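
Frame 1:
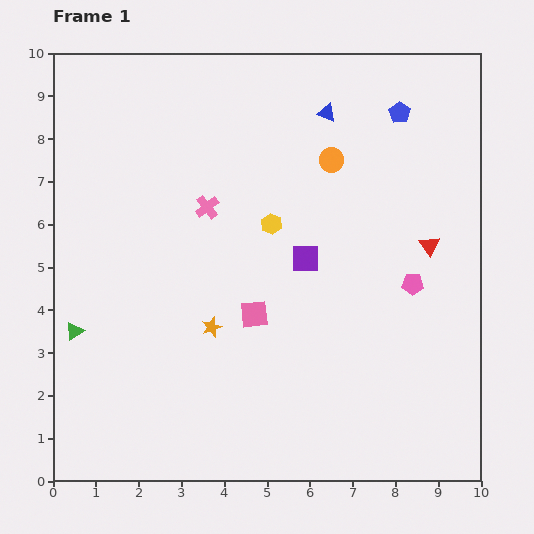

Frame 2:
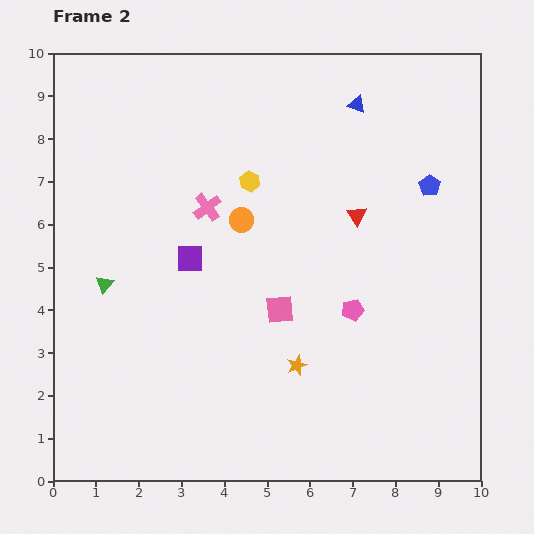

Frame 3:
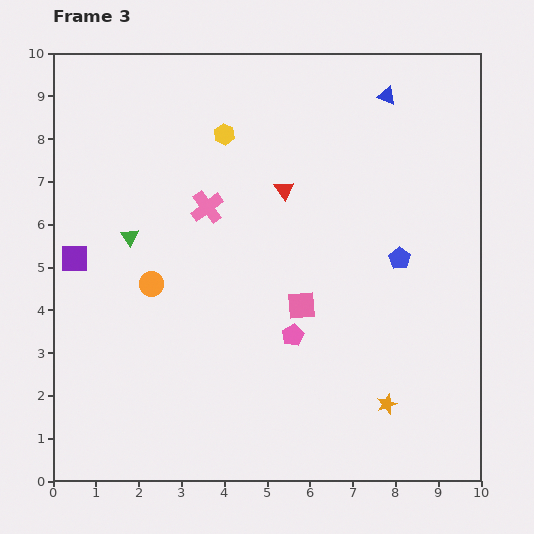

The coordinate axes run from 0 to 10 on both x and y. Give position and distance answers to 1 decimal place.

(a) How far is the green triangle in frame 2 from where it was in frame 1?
1.3

The green triangle moved from (0.5, 3.5) to (1.2, 4.6), a distance of √(0.7² + 1.1²) ≈ 1.3.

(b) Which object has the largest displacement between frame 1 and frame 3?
the purple square

(moved 5.4; next 5.1)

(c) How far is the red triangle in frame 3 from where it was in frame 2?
1.8

The red triangle moved from (7.1, 6.2) to (5.4, 6.8), a distance of √(1.7² + 0.6²) ≈ 1.8.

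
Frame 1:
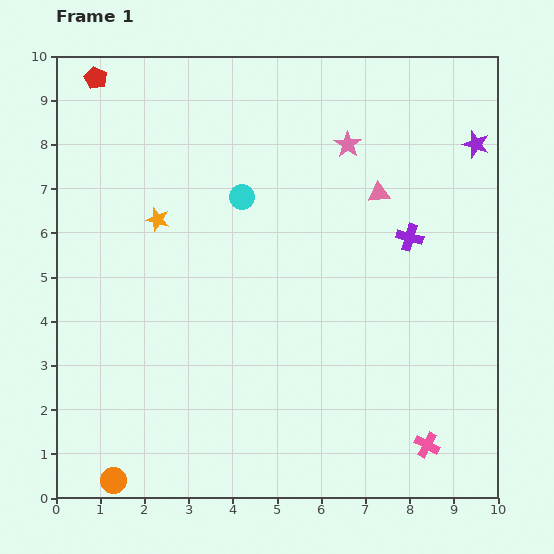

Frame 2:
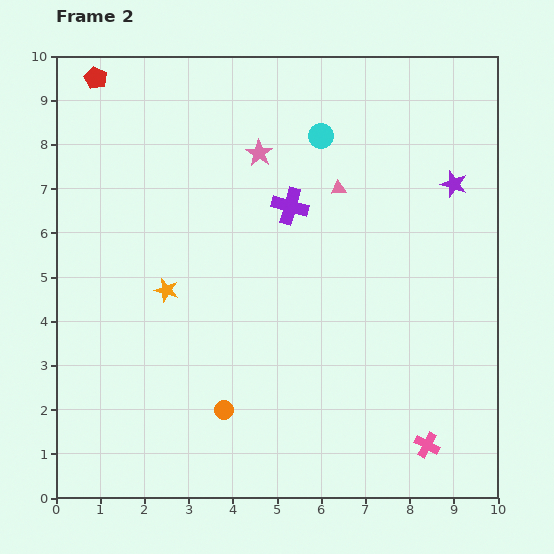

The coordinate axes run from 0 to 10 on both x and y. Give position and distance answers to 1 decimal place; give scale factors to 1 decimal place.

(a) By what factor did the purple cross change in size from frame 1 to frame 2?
1.4×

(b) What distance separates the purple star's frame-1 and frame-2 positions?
1.0

The purple star moved from (9.5, 8.0) to (9.0, 7.1), a distance of √(0.5² + 0.9²) ≈ 1.0.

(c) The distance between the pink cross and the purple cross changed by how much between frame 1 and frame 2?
+1.5

Distance in frame 1: 4.7. Distance in frame 2: 6.2.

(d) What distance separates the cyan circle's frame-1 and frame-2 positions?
2.3

The cyan circle moved from (4.2, 6.8) to (6.0, 8.2), a distance of √(1.8² + 1.4²) ≈ 2.3.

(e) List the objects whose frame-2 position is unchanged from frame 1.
the pink cross, the red pentagon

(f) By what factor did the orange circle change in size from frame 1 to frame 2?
0.7×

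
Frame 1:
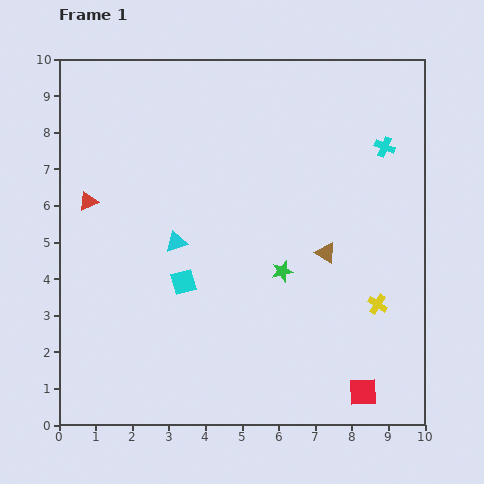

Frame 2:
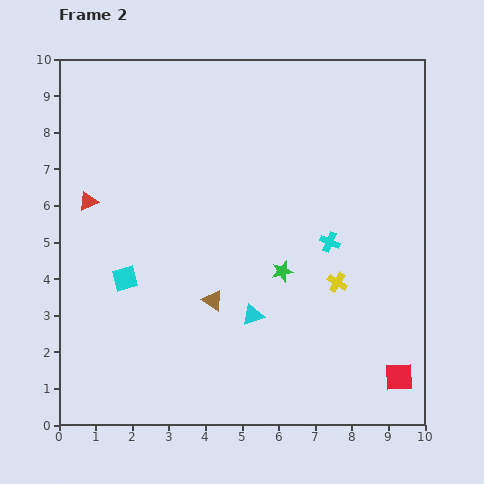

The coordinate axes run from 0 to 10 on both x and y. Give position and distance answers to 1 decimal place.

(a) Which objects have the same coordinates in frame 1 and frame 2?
the green star, the red triangle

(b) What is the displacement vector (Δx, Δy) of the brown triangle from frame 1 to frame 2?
(-3.1, -1.3)

The brown triangle was at (7.3, 4.7) in frame 1 and (4.2, 3.4) in frame 2.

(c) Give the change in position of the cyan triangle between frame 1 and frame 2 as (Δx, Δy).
(2.1, -2.0)

The cyan triangle was at (3.2, 5.0) in frame 1 and (5.3, 3.0) in frame 2.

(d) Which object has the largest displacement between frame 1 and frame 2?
the brown triangle

(moved 3.4; next 3.0)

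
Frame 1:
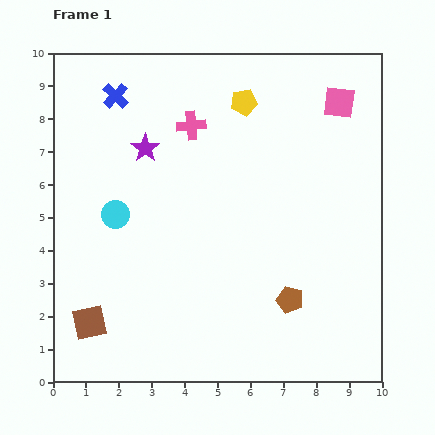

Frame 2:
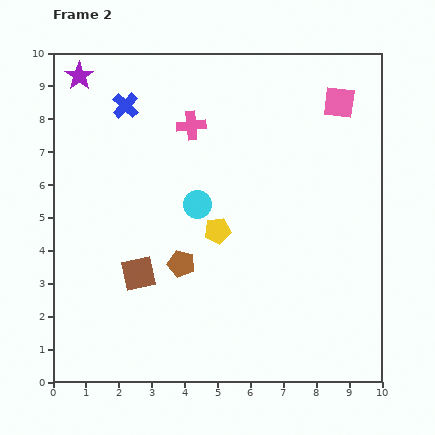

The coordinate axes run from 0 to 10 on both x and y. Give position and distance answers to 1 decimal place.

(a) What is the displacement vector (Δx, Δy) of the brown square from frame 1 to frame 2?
(1.5, 1.5)

The brown square was at (1.1, 1.8) in frame 1 and (2.6, 3.3) in frame 2.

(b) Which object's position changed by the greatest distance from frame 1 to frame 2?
the yellow pentagon

(moved 4.0; next 3.5)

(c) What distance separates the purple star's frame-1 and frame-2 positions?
3.0

The purple star moved from (2.8, 7.1) to (0.8, 9.3), a distance of √(2.0² + 2.2²) ≈ 3.0.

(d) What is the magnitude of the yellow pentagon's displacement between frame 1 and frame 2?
4.0

The yellow pentagon moved from (5.8, 8.5) to (5.0, 4.6), a distance of √(0.8² + 3.9²) ≈ 4.0.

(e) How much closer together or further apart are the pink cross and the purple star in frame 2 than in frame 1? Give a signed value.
+2.1

Distance in frame 1: 1.6. Distance in frame 2: 3.7.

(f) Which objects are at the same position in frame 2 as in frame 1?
the pink square, the pink cross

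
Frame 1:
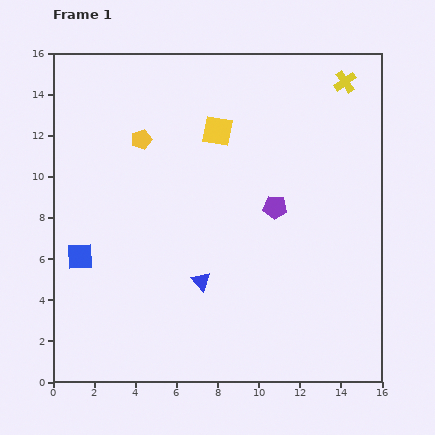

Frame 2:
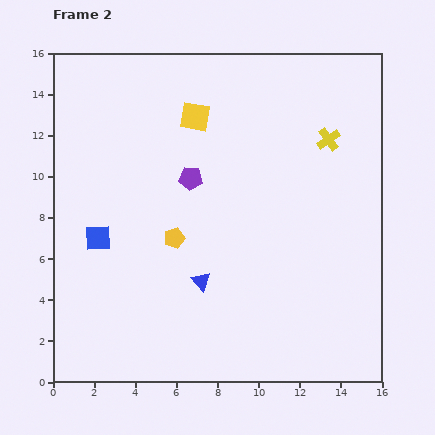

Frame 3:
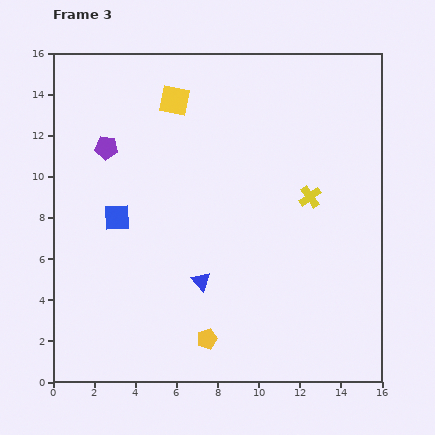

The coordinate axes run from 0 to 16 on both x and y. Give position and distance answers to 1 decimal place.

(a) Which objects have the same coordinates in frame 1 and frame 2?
the blue triangle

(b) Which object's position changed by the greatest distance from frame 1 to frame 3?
the yellow pentagon

(moved 10.2; next 8.7)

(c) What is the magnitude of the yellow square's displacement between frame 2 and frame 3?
1.3

The yellow square moved from (6.9, 12.9) to (5.9, 13.7), a distance of √(1.0² + 0.8²) ≈ 1.3.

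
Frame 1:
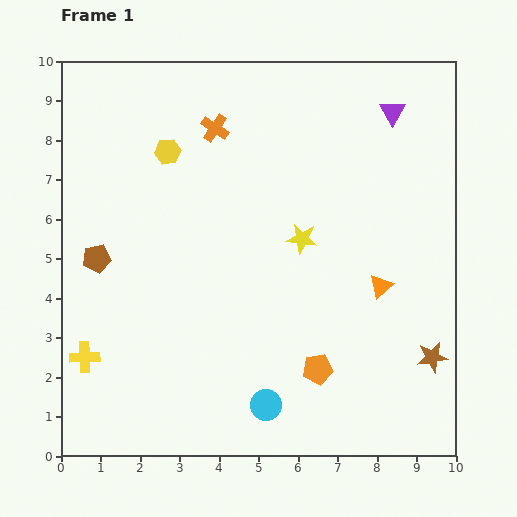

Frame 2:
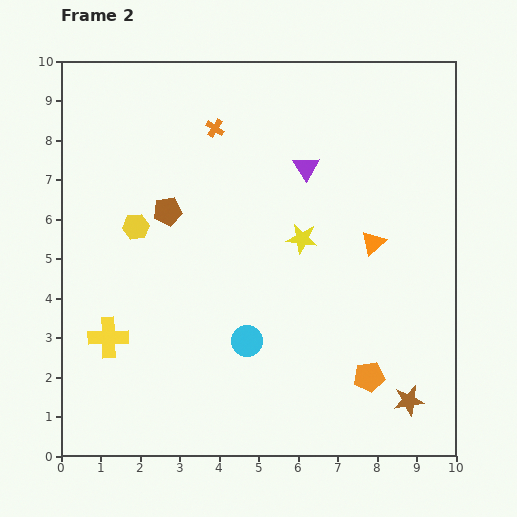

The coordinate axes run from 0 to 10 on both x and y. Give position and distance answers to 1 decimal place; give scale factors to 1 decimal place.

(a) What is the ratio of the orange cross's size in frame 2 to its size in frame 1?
0.6×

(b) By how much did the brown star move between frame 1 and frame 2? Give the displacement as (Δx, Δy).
(-0.6, -1.1)

The brown star was at (9.4, 2.5) in frame 1 and (8.8, 1.4) in frame 2.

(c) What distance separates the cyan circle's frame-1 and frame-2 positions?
1.7

The cyan circle moved from (5.2, 1.3) to (4.7, 2.9), a distance of √(0.5² + 1.6²) ≈ 1.7.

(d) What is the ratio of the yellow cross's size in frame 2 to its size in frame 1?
1.3×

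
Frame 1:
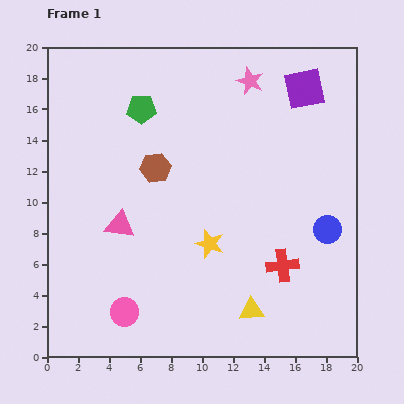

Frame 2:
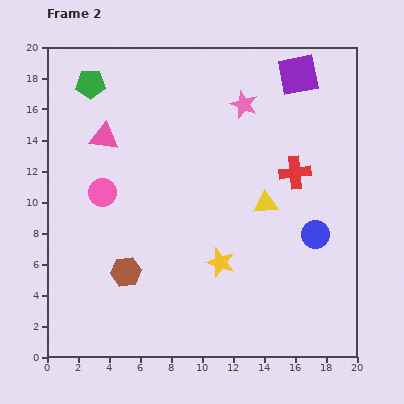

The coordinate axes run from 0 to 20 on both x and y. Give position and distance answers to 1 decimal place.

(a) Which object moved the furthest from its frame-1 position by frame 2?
the pink circle

(moved 7.8; next 7.0)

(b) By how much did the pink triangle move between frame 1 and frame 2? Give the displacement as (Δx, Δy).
(-1.0, 5.7)

The pink triangle was at (4.7, 8.5) in frame 1 and (3.7, 14.2) in frame 2.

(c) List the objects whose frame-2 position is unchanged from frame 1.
none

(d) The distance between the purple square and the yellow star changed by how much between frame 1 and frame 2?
+1.4

Distance in frame 1: 11.7. Distance in frame 2: 13.1.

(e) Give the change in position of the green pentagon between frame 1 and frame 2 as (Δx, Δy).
(-3.3, 1.6)

The green pentagon was at (6.1, 16.0) in frame 1 and (2.8, 17.6) in frame 2.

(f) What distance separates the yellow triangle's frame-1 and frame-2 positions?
7.0

The yellow triangle moved from (13.2, 3.0) to (14.1, 9.9), a distance of √(0.9² + 6.9²) ≈ 7.0.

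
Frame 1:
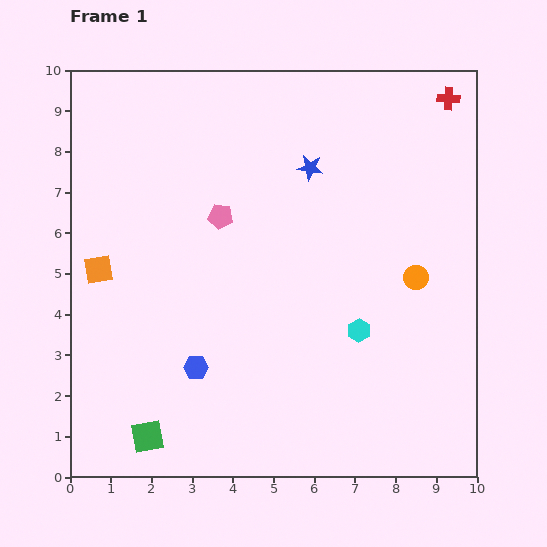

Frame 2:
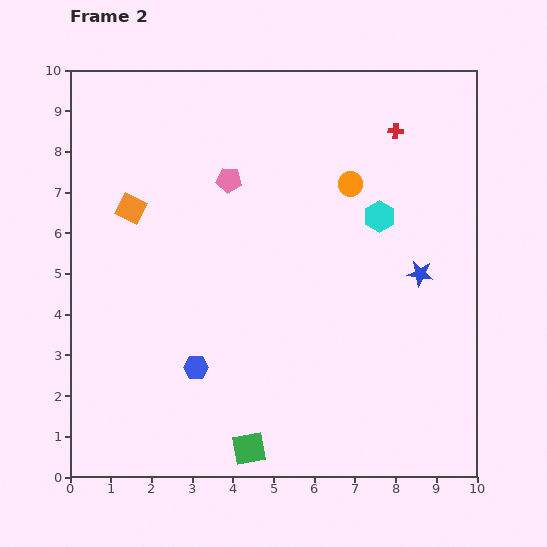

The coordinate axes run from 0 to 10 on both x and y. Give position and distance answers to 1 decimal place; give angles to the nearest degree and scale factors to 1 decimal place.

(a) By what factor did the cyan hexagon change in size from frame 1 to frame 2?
1.3×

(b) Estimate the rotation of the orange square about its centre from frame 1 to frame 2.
38° clockwise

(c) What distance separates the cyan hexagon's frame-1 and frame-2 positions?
2.8

The cyan hexagon moved from (7.1, 3.6) to (7.6, 6.4), a distance of √(0.5² + 2.8²) ≈ 2.8.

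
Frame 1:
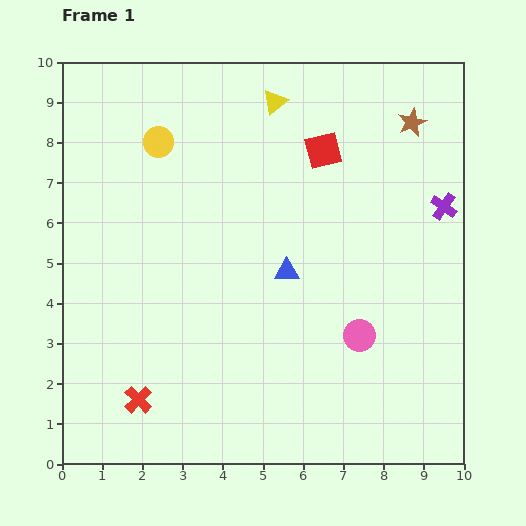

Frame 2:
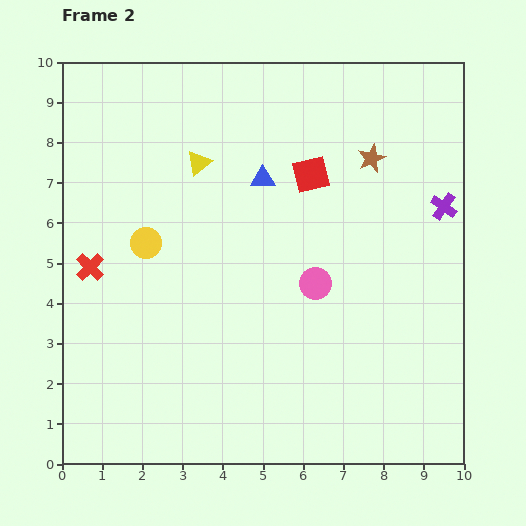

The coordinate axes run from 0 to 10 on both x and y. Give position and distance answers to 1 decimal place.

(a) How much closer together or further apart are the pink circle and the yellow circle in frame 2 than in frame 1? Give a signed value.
-2.6

Distance in frame 1: 6.9. Distance in frame 2: 4.3.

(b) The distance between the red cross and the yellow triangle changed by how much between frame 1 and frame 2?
-4.4

Distance in frame 1: 8.1. Distance in frame 2: 3.7.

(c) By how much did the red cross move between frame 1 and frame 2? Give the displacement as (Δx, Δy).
(-1.2, 3.3)

The red cross was at (1.9, 1.6) in frame 1 and (0.7, 4.9) in frame 2.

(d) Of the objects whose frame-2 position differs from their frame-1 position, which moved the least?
the red square

(moved 0.7)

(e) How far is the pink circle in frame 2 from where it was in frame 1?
1.7

The pink circle moved from (7.4, 3.2) to (6.3, 4.5), a distance of √(1.1² + 1.3²) ≈ 1.7.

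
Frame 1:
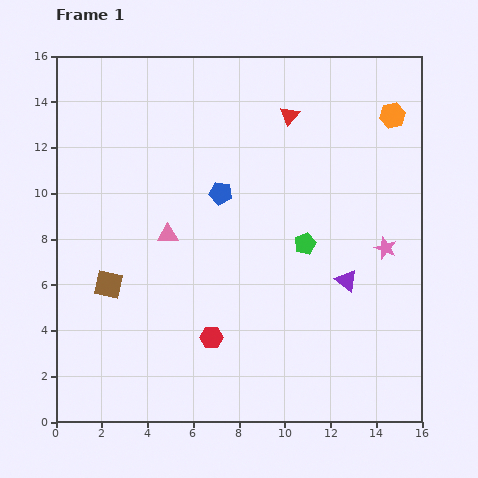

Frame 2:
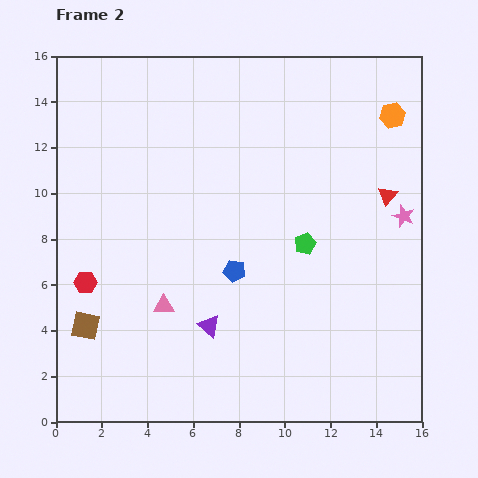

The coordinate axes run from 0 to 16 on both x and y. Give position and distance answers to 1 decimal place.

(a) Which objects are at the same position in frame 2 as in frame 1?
the green pentagon, the orange hexagon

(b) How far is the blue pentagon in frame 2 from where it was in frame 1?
3.5

The blue pentagon moved from (7.2, 10.0) to (7.8, 6.6), a distance of √(0.6² + 3.4²) ≈ 3.5.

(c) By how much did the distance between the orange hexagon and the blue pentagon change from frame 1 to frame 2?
+1.5

Distance in frame 1: 8.2. Distance in frame 2: 9.7.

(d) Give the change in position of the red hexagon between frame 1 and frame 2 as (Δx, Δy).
(-5.5, 2.4)

The red hexagon was at (6.8, 3.7) in frame 1 and (1.3, 6.1) in frame 2.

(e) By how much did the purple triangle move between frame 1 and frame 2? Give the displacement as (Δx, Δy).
(-6.0, -2.0)

The purple triangle was at (12.7, 6.2) in frame 1 and (6.7, 4.2) in frame 2.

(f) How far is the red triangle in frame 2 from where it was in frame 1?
5.5

The red triangle moved from (10.2, 13.4) to (14.5, 9.9), a distance of √(4.3² + 3.5²) ≈ 5.5.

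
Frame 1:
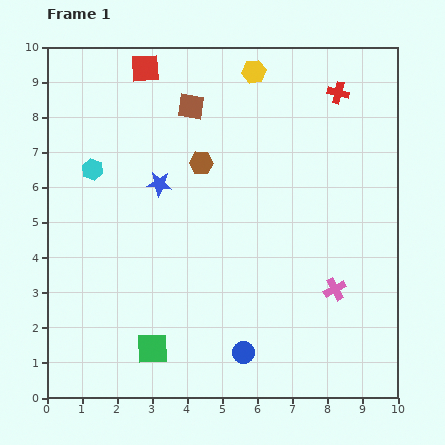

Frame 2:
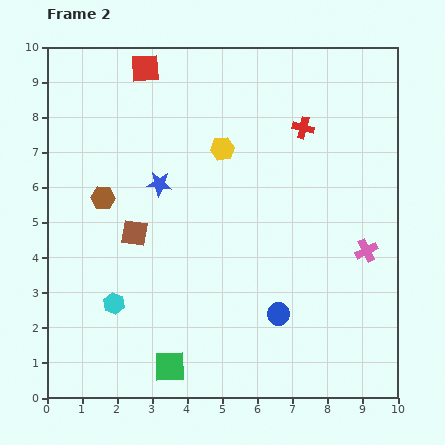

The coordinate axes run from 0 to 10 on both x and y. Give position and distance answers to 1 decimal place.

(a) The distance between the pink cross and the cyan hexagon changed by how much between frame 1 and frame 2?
-0.3

Distance in frame 1: 7.7. Distance in frame 2: 7.4.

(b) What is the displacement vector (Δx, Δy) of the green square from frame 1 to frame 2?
(0.5, -0.5)

The green square was at (3.0, 1.4) in frame 1 and (3.5, 0.9) in frame 2.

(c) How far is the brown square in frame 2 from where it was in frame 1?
3.9

The brown square moved from (4.1, 8.3) to (2.5, 4.7), a distance of √(1.6² + 3.6²) ≈ 3.9.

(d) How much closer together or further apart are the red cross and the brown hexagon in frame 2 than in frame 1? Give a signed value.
+1.6

Distance in frame 1: 4.4. Distance in frame 2: 6.0.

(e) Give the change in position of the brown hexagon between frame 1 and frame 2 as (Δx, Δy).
(-2.8, -1.0)

The brown hexagon was at (4.4, 6.7) in frame 1 and (1.6, 5.7) in frame 2.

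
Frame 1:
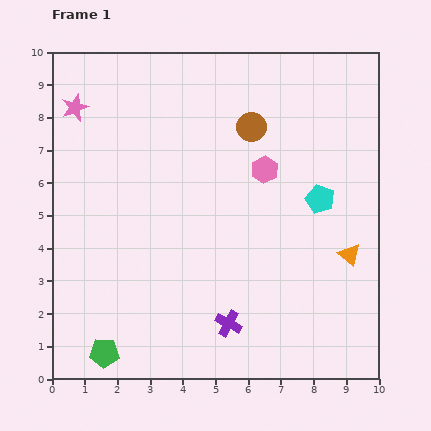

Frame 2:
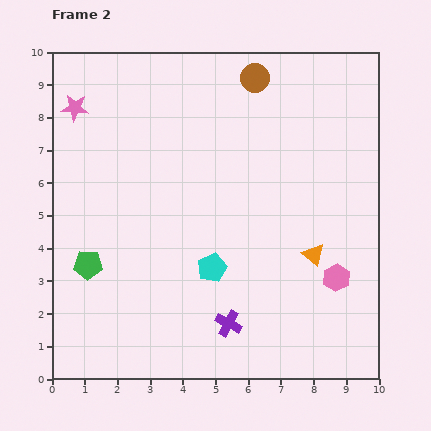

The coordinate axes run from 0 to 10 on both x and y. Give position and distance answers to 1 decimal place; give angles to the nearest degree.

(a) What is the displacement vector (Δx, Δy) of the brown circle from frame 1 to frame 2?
(0.1, 1.5)

The brown circle was at (6.1, 7.7) in frame 1 and (6.2, 9.2) in frame 2.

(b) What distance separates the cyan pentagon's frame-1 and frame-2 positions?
3.9

The cyan pentagon moved from (8.2, 5.5) to (4.9, 3.4), a distance of √(3.3² + 2.1²) ≈ 3.9.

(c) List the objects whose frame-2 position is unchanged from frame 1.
the purple cross, the pink star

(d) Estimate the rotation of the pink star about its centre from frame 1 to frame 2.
25° clockwise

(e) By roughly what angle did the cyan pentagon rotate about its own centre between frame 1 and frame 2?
26° clockwise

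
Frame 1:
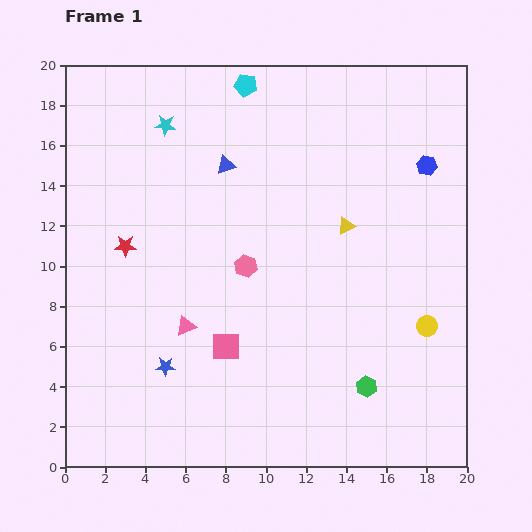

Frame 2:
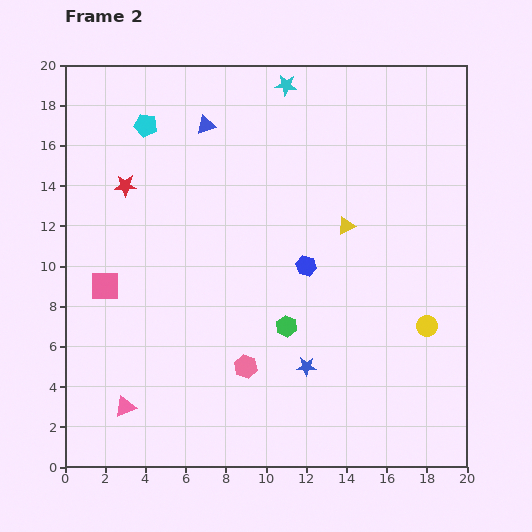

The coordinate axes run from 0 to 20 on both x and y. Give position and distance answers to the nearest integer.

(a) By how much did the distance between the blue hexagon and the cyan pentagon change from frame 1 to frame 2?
+1

Distance in frame 1: 10. Distance in frame 2: 11.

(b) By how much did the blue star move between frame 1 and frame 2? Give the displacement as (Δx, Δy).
(7, 0)

The blue star was at (5, 5) in frame 1 and (12, 5) in frame 2.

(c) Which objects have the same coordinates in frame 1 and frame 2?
the yellow triangle, the yellow circle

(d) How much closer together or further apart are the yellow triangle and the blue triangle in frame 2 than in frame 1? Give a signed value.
+2

Distance in frame 1: 7. Distance in frame 2: 9.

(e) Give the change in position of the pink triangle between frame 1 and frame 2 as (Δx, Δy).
(-3, -4)

The pink triangle was at (6, 7) in frame 1 and (3, 3) in frame 2.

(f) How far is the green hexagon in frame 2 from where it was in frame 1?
5

The green hexagon moved from (15, 4) to (11, 7), a distance of √(4² + 3²) ≈ 5.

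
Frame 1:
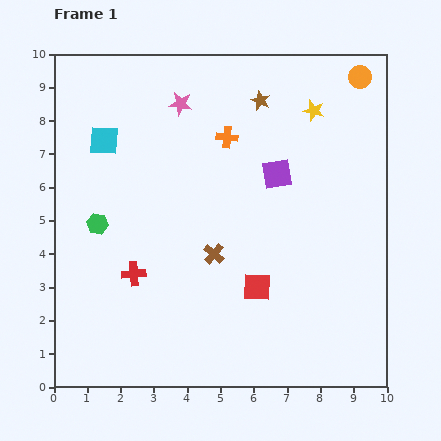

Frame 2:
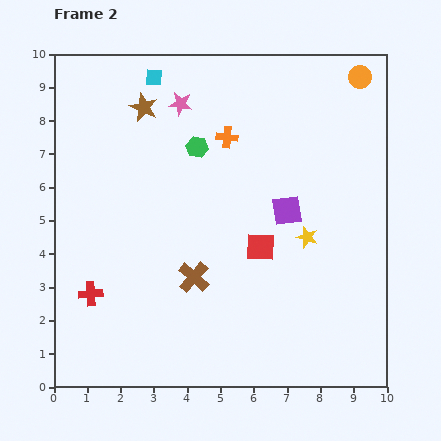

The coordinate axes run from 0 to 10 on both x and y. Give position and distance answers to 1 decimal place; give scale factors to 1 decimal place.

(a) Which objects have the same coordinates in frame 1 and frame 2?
the orange circle, the pink star, the orange cross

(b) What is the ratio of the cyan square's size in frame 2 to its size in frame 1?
0.6×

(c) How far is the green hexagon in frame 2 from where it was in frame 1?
3.8

The green hexagon moved from (1.3, 4.9) to (4.3, 7.2), a distance of √(3.0² + 2.3²) ≈ 3.8.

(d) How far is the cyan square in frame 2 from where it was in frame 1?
2.4

The cyan square moved from (1.5, 7.4) to (3.0, 9.3), a distance of √(1.5² + 1.9²) ≈ 2.4.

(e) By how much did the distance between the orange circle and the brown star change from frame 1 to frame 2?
+3.5

Distance in frame 1: 3.1. Distance in frame 2: 6.6.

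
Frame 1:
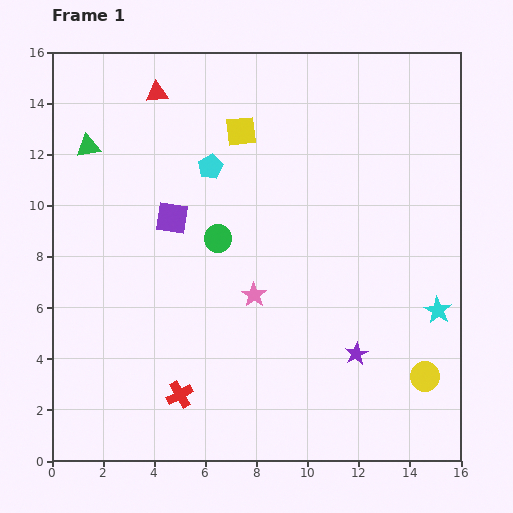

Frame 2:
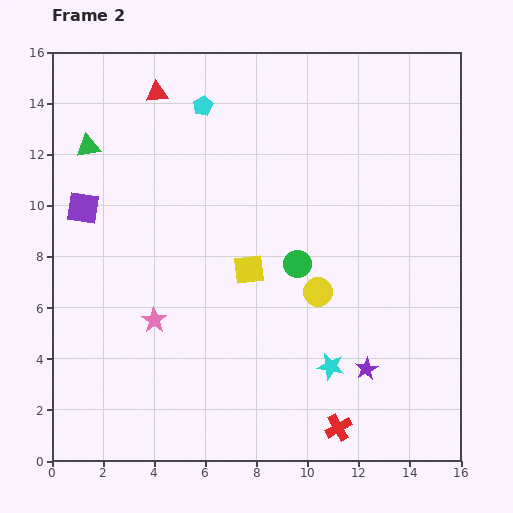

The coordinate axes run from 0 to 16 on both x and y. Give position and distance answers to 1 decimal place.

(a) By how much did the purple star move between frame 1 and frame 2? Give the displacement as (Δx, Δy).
(0.4, -0.6)

The purple star was at (11.9, 4.2) in frame 1 and (12.3, 3.6) in frame 2.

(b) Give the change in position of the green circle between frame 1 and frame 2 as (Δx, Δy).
(3.1, -1.0)

The green circle was at (6.5, 8.7) in frame 1 and (9.6, 7.7) in frame 2.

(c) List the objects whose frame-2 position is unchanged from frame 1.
the green triangle, the red triangle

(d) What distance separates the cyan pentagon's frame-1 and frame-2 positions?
2.4

The cyan pentagon moved from (6.2, 11.5) to (5.9, 13.9), a distance of √(0.3² + 2.4²) ≈ 2.4.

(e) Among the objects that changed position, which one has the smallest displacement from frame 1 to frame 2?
the purple star

(moved 0.7)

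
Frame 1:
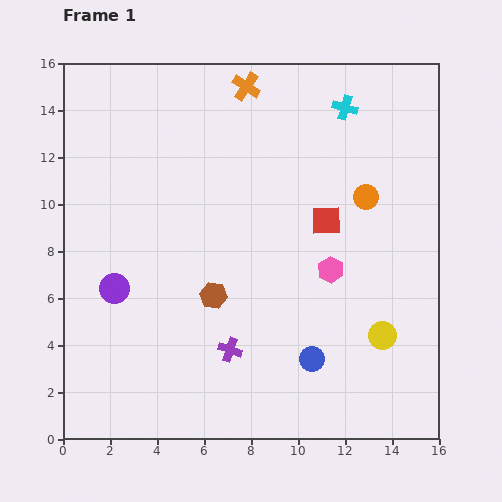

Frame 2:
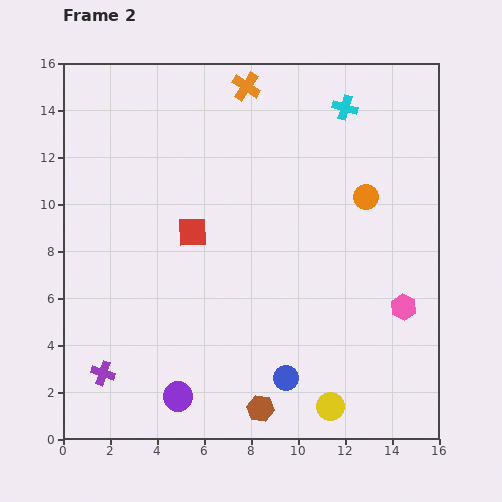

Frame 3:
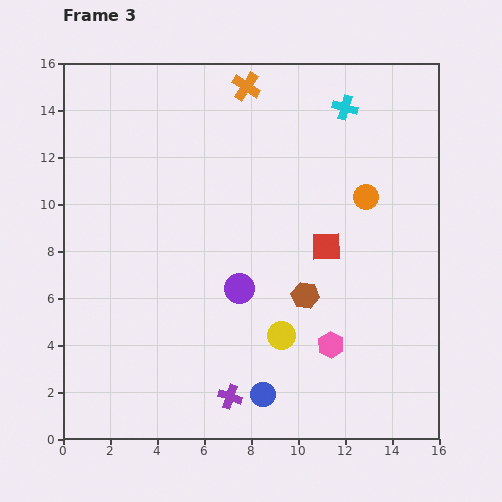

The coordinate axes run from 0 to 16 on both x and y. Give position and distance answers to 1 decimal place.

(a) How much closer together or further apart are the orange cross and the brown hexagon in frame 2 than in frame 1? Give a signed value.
+4.7

Distance in frame 1: 9.0. Distance in frame 2: 13.7.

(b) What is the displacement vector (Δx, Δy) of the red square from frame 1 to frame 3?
(0.0, -1.1)

The red square was at (11.2, 9.3) in frame 1 and (11.2, 8.2) in frame 3.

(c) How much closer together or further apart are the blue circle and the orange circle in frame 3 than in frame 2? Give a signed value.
+1.1

Distance in frame 2: 8.4. Distance in frame 3: 9.5.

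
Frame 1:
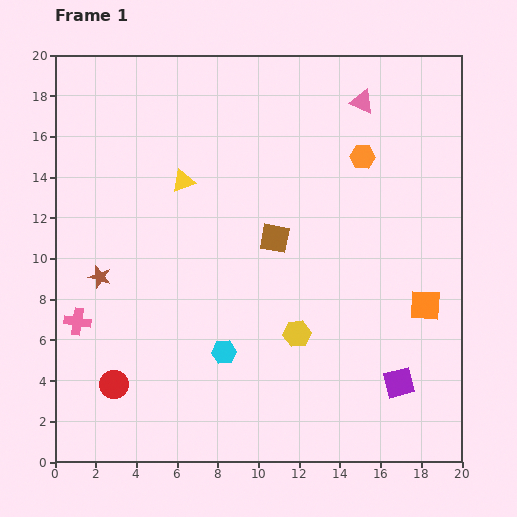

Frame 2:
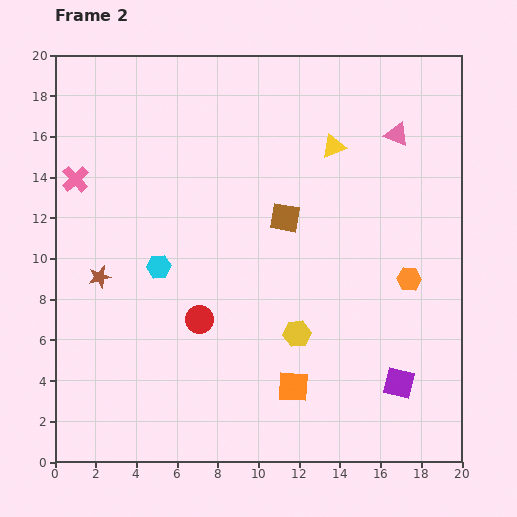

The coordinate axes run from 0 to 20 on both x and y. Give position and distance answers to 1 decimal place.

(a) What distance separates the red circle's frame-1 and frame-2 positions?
5.3

The red circle moved from (2.9, 3.8) to (7.1, 7.0), a distance of √(4.2² + 3.2²) ≈ 5.3.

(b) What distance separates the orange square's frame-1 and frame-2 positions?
7.6

The orange square moved from (18.2, 7.7) to (11.7, 3.7), a distance of √(6.5² + 4.0²) ≈ 7.6.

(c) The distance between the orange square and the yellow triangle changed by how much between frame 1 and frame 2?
-1.4

Distance in frame 1: 13.4. Distance in frame 2: 12.0.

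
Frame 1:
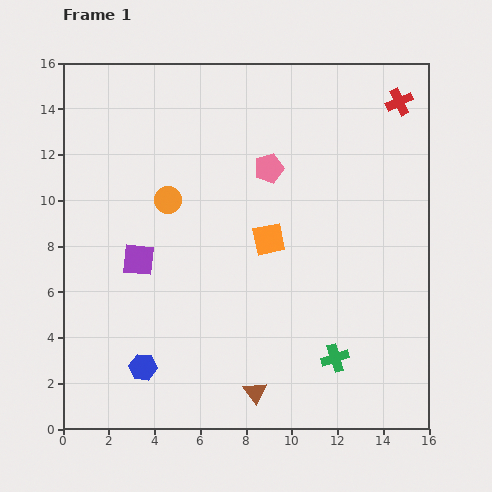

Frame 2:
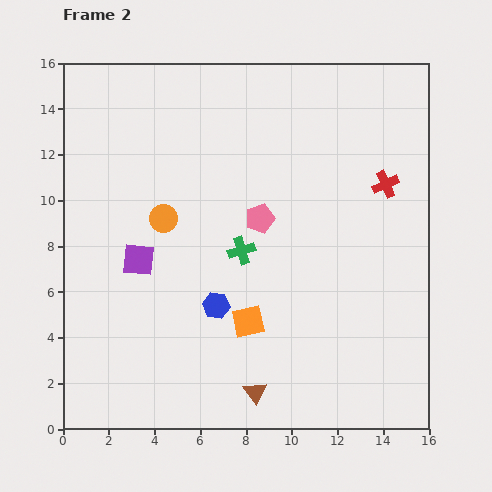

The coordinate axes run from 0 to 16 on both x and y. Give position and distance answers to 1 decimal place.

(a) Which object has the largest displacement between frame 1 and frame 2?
the green cross

(moved 6.2; next 4.2)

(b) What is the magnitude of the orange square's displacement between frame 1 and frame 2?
3.7

The orange square moved from (9.0, 8.3) to (8.1, 4.7), a distance of √(0.9² + 3.6²) ≈ 3.7.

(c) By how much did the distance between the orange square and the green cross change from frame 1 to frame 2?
-2.9

Distance in frame 1: 6.0. Distance in frame 2: 3.1.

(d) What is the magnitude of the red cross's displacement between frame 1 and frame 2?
3.6

The red cross moved from (14.7, 14.3) to (14.1, 10.7), a distance of √(0.6² + 3.6²) ≈ 3.6.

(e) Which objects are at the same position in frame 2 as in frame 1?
the brown triangle, the purple square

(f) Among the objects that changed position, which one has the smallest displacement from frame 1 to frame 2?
the orange circle

(moved 0.8)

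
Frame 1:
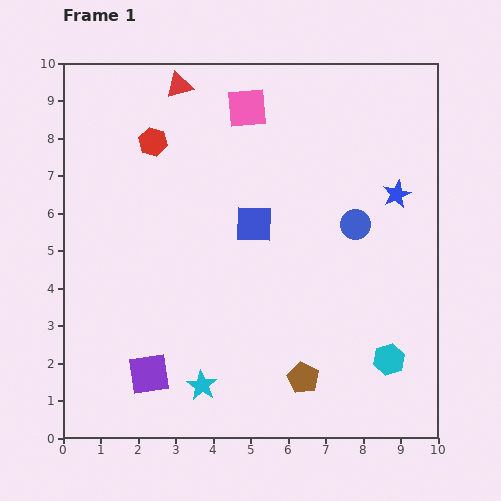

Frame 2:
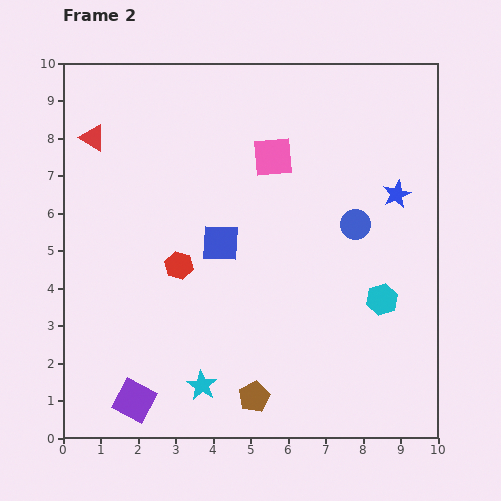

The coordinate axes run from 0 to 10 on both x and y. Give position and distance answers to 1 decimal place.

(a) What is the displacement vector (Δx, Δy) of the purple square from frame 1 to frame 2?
(-0.4, -0.7)

The purple square was at (2.3, 1.7) in frame 1 and (1.9, 1.0) in frame 2.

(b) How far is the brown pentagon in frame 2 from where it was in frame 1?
1.4

The brown pentagon moved from (6.4, 1.6) to (5.1, 1.1), a distance of √(1.3² + 0.5²) ≈ 1.4.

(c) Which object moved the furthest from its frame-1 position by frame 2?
the red hexagon

(moved 3.4; next 2.7)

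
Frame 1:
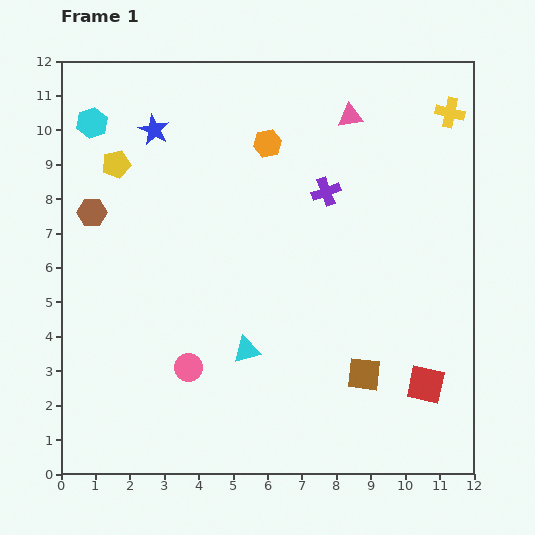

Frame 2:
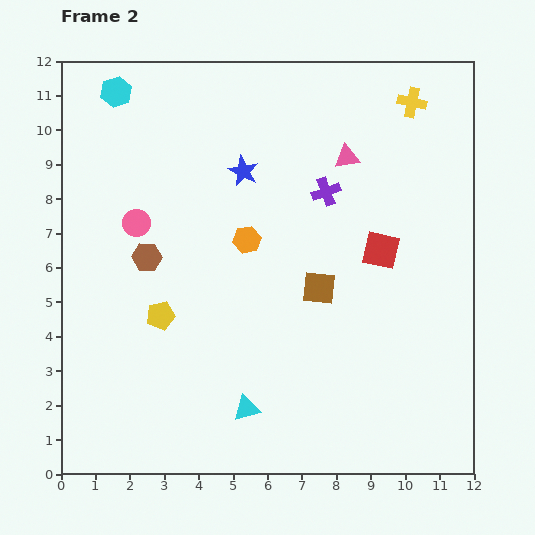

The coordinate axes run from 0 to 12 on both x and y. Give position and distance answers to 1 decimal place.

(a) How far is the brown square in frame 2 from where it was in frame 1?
2.8

The brown square moved from (8.8, 2.9) to (7.5, 5.4), a distance of √(1.3² + 2.5²) ≈ 2.8.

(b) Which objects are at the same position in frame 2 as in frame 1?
the purple cross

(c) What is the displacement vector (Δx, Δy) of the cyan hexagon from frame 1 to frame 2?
(0.7, 0.9)

The cyan hexagon was at (0.9, 10.2) in frame 1 and (1.6, 11.1) in frame 2.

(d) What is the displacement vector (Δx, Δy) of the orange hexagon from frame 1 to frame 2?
(-0.6, -2.8)

The orange hexagon was at (6.0, 9.6) in frame 1 and (5.4, 6.8) in frame 2.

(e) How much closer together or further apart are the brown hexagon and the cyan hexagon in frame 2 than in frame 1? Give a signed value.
+2.3

Distance in frame 1: 2.6. Distance in frame 2: 4.9.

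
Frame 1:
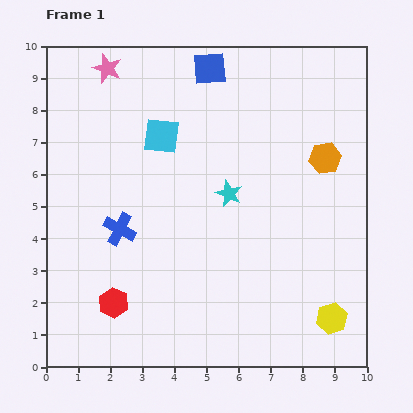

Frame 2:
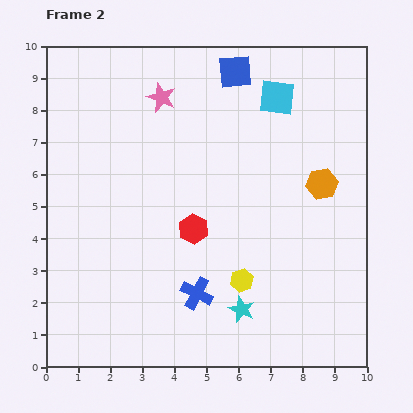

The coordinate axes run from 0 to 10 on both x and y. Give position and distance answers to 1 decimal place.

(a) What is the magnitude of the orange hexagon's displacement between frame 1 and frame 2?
0.8

The orange hexagon moved from (8.7, 6.5) to (8.6, 5.7), a distance of √(0.1² + 0.8²) ≈ 0.8.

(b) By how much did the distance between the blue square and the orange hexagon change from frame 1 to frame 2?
-0.2

Distance in frame 1: 4.6. Distance in frame 2: 4.4.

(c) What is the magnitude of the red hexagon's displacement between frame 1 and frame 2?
3.4

The red hexagon moved from (2.1, 2.0) to (4.6, 4.3), a distance of √(2.5² + 2.3²) ≈ 3.4.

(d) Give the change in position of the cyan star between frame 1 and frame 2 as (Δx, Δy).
(0.4, -3.6)

The cyan star was at (5.7, 5.4) in frame 1 and (6.1, 1.8) in frame 2.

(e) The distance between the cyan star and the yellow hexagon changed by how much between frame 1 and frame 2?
-4.1

Distance in frame 1: 5.0. Distance in frame 2: 0.9.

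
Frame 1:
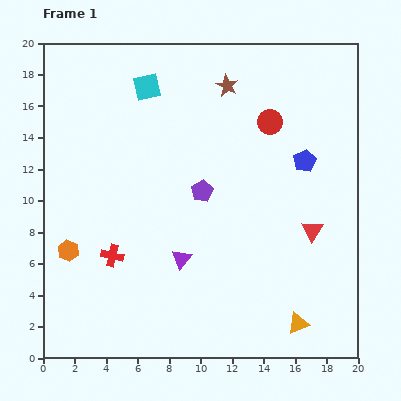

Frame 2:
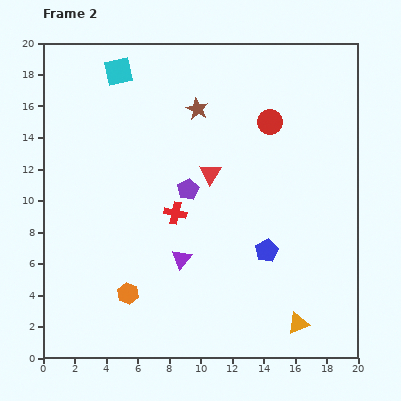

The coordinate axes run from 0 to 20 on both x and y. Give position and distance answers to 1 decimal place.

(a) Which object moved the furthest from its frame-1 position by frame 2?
the red triangle

(moved 7.4; next 6.2)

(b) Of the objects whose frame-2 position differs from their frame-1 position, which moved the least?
the purple pentagon

(moved 0.9)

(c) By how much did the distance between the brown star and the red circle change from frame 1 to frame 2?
+1.2

Distance in frame 1: 3.5. Distance in frame 2: 4.7.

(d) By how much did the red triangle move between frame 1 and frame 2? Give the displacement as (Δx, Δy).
(-6.5, 3.6)

The red triangle was at (17.1, 8.1) in frame 1 and (10.6, 11.7) in frame 2.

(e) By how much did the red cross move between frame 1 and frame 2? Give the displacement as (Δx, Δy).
(4.0, 2.7)

The red cross was at (4.4, 6.5) in frame 1 and (8.4, 9.2) in frame 2.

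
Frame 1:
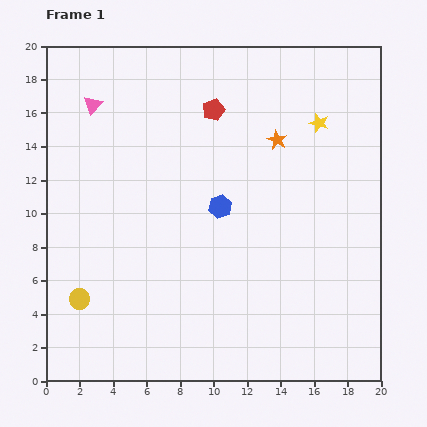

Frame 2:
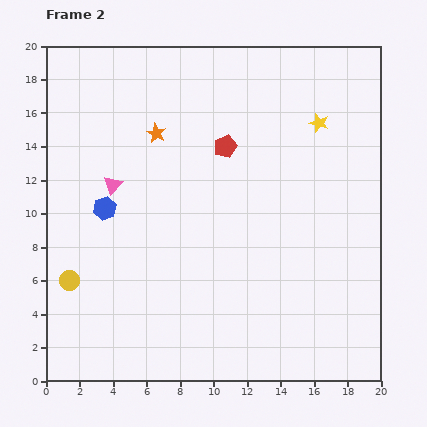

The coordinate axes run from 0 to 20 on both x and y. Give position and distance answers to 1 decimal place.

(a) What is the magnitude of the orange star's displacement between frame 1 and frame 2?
7.2

The orange star moved from (13.8, 14.4) to (6.6, 14.8), a distance of √(7.2² + 0.4²) ≈ 7.2.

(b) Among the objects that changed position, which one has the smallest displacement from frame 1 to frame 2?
the yellow circle

(moved 1.3)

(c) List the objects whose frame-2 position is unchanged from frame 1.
the yellow star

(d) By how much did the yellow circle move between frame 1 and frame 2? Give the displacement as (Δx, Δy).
(-0.6, 1.1)

The yellow circle was at (2.0, 4.9) in frame 1 and (1.4, 6.0) in frame 2.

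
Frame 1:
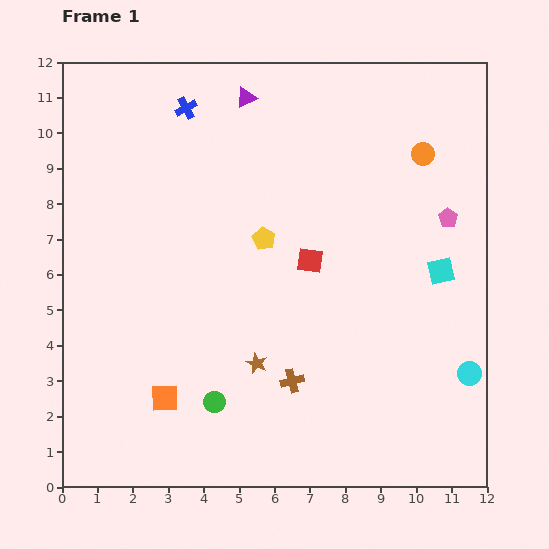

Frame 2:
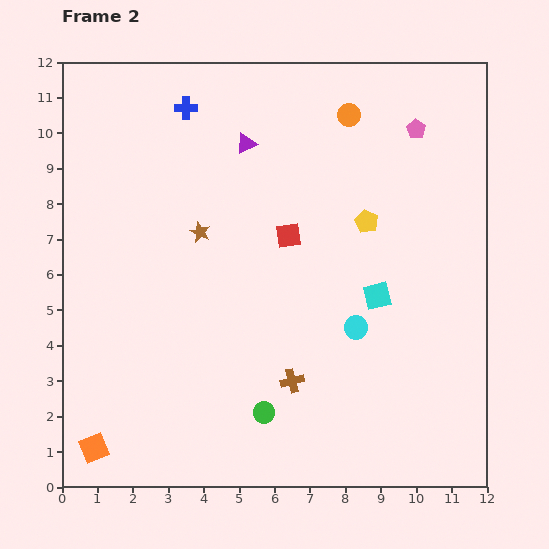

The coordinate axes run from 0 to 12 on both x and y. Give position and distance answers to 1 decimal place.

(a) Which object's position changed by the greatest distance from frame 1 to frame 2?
the brown star

(moved 4.0; next 3.5)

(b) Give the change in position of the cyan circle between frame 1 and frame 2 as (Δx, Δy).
(-3.2, 1.3)

The cyan circle was at (11.5, 3.2) in frame 1 and (8.3, 4.5) in frame 2.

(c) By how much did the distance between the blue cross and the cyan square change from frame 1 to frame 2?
-0.9

Distance in frame 1: 8.5. Distance in frame 2: 7.6.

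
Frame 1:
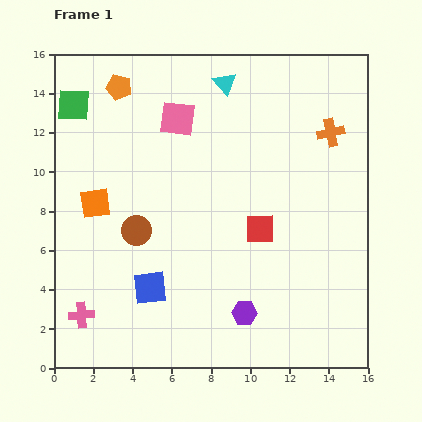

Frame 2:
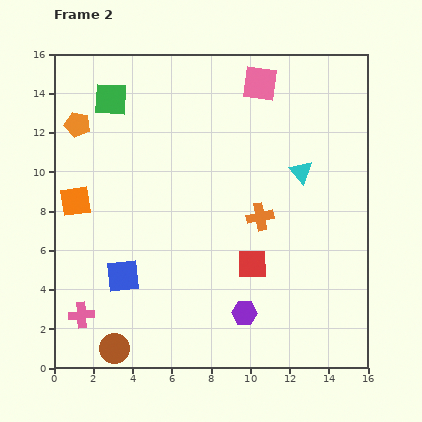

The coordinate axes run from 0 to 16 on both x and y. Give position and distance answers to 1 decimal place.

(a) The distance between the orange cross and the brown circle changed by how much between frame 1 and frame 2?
-1.1

Distance in frame 1: 11.1. Distance in frame 2: 10.0.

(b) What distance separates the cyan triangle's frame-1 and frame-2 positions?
6.0

The cyan triangle moved from (8.7, 14.5) to (12.6, 10.0), a distance of √(3.9² + 4.5²) ≈ 6.0.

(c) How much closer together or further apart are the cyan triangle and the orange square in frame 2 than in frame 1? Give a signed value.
+2.6

Distance in frame 1: 9.0. Distance in frame 2: 11.6.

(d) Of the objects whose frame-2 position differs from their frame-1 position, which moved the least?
the orange square

(moved 1.0)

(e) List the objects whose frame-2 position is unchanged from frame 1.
the pink cross, the purple hexagon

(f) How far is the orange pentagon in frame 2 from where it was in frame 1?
2.8

The orange pentagon moved from (3.3, 14.3) to (1.2, 12.4), a distance of √(2.1² + 1.9²) ≈ 2.8.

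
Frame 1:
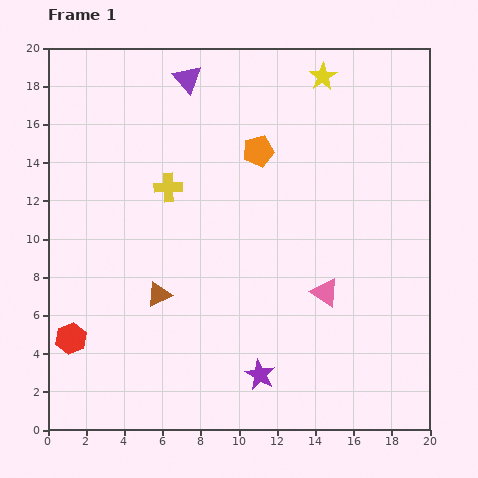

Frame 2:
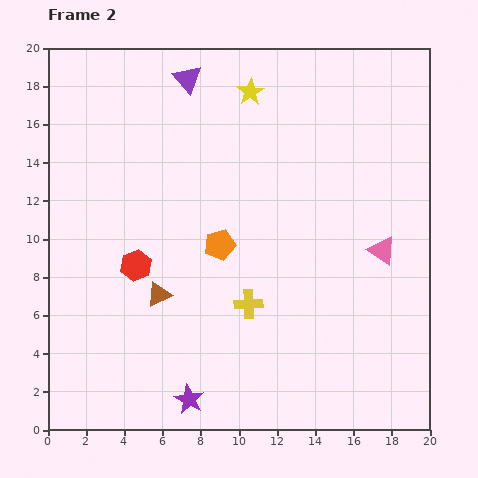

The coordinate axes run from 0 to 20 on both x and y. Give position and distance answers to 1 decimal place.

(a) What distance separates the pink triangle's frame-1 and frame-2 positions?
3.7

The pink triangle moved from (14.5, 7.2) to (17.5, 9.4), a distance of √(3.0² + 2.2²) ≈ 3.7.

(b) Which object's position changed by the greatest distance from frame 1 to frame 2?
the yellow cross

(moved 7.4; next 5.3)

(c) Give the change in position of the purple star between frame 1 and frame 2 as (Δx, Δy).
(-3.7, -1.3)

The purple star was at (11.1, 2.9) in frame 1 and (7.4, 1.6) in frame 2.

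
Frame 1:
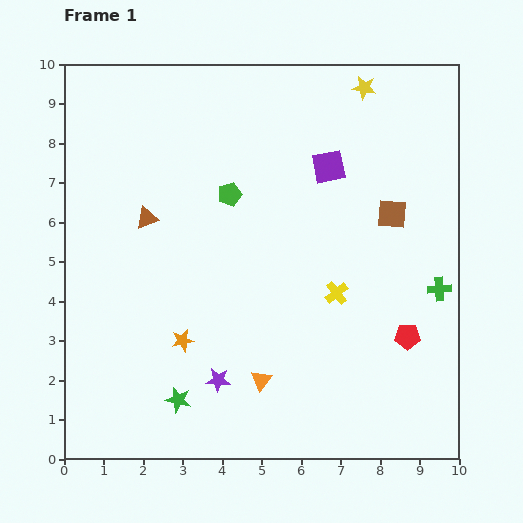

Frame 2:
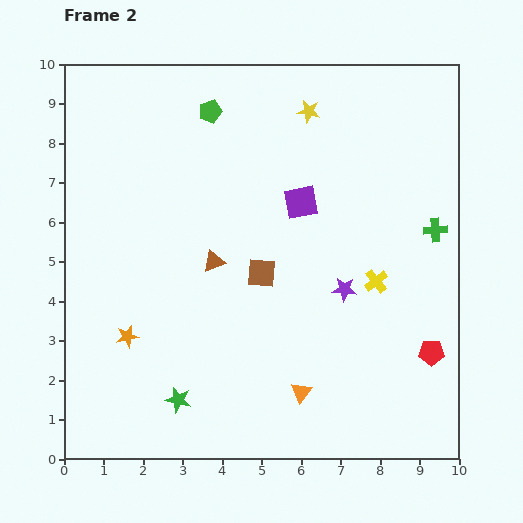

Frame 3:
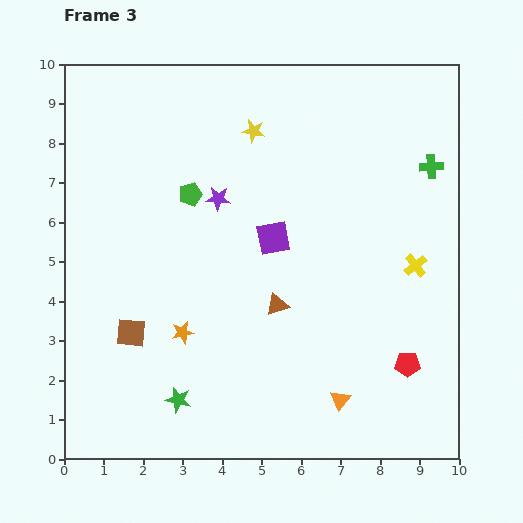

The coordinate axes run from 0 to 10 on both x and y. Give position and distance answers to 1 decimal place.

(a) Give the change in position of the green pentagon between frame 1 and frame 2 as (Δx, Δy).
(-0.5, 2.1)

The green pentagon was at (4.2, 6.7) in frame 1 and (3.7, 8.8) in frame 2.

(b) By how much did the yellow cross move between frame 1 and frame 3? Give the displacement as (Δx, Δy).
(2.0, 0.7)

The yellow cross was at (6.9, 4.2) in frame 1 and (8.9, 4.9) in frame 3.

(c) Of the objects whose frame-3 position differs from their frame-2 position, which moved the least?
the red pentagon

(moved 0.7)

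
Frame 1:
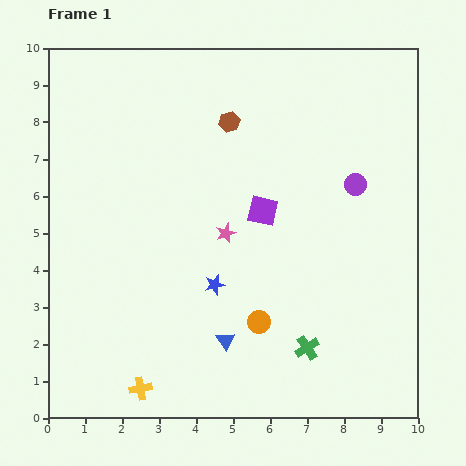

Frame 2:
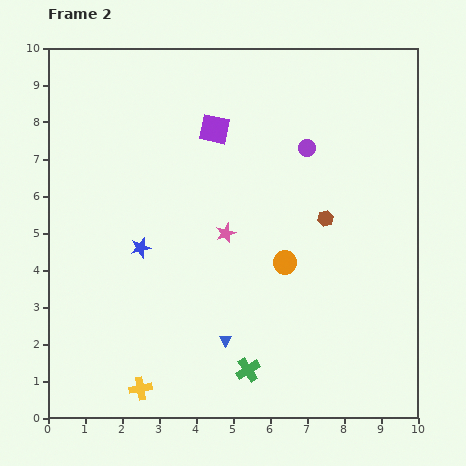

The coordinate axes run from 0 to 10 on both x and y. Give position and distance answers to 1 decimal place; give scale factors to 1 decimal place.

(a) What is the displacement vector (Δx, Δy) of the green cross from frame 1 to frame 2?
(-1.6, -0.6)

The green cross was at (7.0, 1.9) in frame 1 and (5.4, 1.3) in frame 2.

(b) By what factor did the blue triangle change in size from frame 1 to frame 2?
0.7×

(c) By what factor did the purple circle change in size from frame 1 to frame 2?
0.8×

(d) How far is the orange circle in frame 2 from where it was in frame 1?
1.7

The orange circle moved from (5.7, 2.6) to (6.4, 4.2), a distance of √(0.7² + 1.6²) ≈ 1.7.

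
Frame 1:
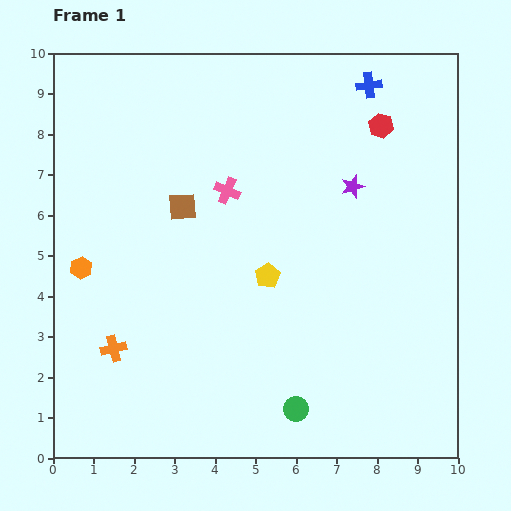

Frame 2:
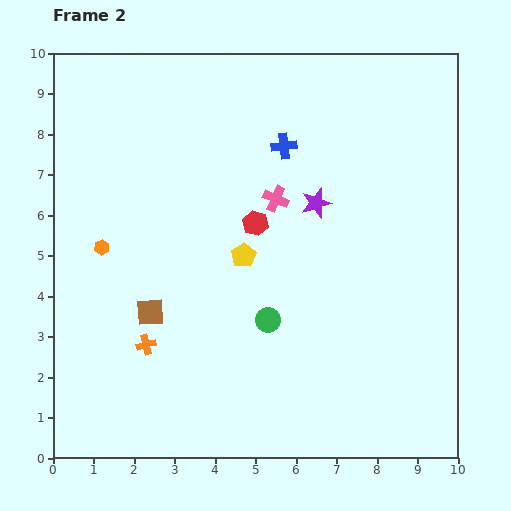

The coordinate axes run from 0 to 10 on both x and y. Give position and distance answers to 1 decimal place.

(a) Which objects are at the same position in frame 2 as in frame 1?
none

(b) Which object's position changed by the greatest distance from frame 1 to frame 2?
the red hexagon

(moved 3.9; next 2.7)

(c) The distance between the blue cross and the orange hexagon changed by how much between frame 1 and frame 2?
-3.3

Distance in frame 1: 8.4. Distance in frame 2: 5.1.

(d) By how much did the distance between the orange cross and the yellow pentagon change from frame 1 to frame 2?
-0.9

Distance in frame 1: 4.2. Distance in frame 2: 3.3.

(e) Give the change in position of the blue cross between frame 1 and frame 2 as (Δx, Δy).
(-2.1, -1.5)

The blue cross was at (7.8, 9.2) in frame 1 and (5.7, 7.7) in frame 2.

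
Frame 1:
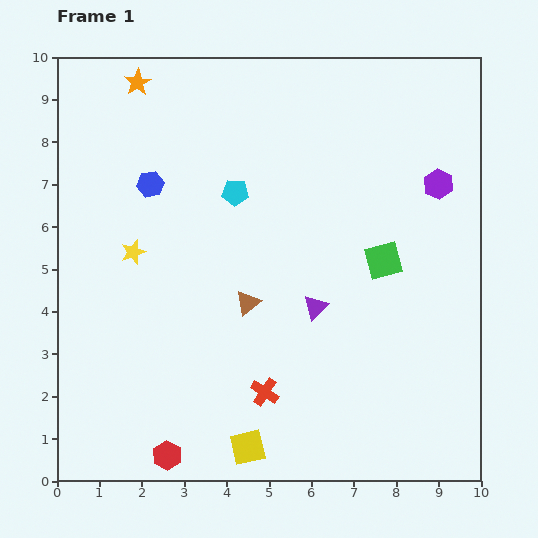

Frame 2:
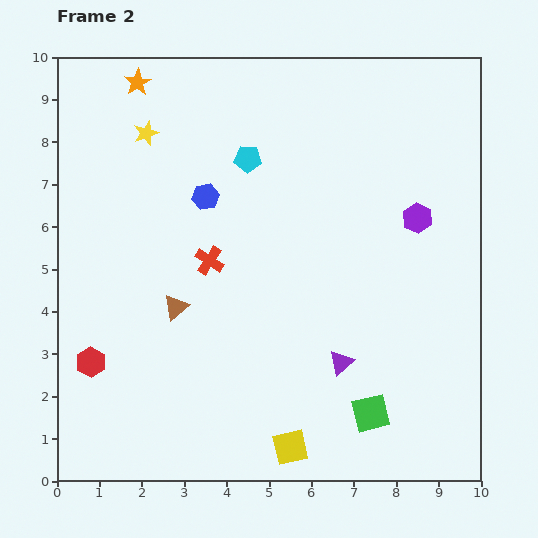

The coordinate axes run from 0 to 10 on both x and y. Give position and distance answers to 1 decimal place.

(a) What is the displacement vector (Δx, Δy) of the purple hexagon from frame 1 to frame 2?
(-0.5, -0.8)

The purple hexagon was at (9.0, 7.0) in frame 1 and (8.5, 6.2) in frame 2.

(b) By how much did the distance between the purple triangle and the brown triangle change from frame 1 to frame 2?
+2.5

Distance in frame 1: 1.6. Distance in frame 2: 4.1.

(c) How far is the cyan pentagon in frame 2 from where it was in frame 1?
0.9

The cyan pentagon moved from (4.2, 6.8) to (4.5, 7.6), a distance of √(0.3² + 0.8²) ≈ 0.9.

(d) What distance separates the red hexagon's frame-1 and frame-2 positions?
2.8

The red hexagon moved from (2.6, 0.6) to (0.8, 2.8), a distance of √(1.8² + 2.2²) ≈ 2.8.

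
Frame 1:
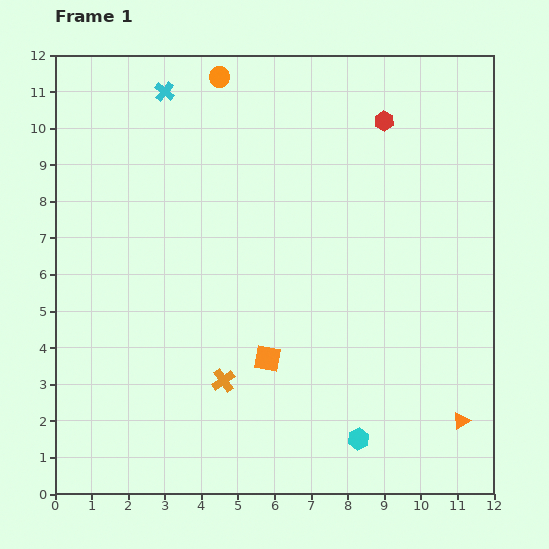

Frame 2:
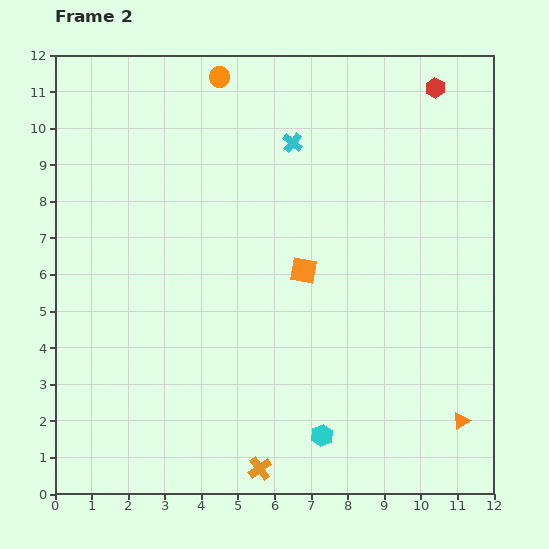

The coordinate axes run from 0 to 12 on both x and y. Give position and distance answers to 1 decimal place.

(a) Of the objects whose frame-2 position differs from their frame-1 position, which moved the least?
the cyan hexagon

(moved 1.0)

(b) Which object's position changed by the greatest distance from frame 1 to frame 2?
the cyan cross

(moved 3.8; next 2.6)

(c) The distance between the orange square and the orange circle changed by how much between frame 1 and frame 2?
-2.0

Distance in frame 1: 7.8. Distance in frame 2: 5.8.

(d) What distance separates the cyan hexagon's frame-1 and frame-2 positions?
1.0

The cyan hexagon moved from (8.3, 1.5) to (7.3, 1.6), a distance of √(1.0² + 0.1²) ≈ 1.0.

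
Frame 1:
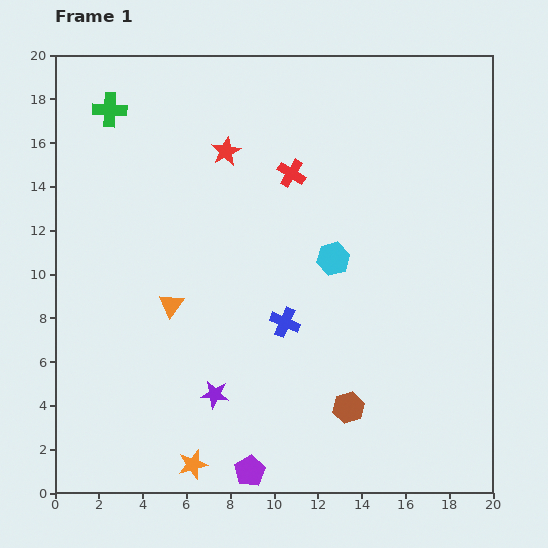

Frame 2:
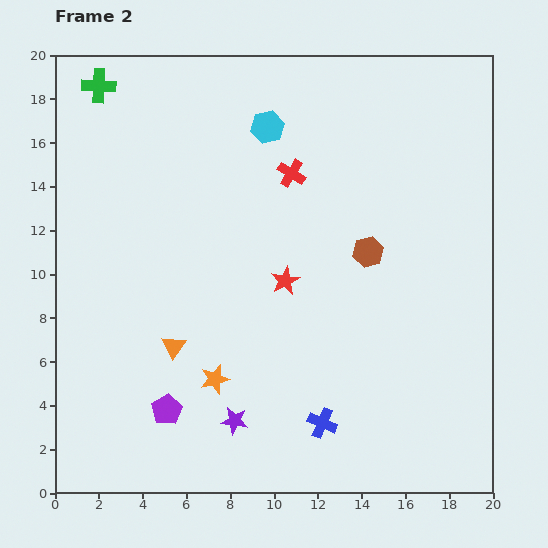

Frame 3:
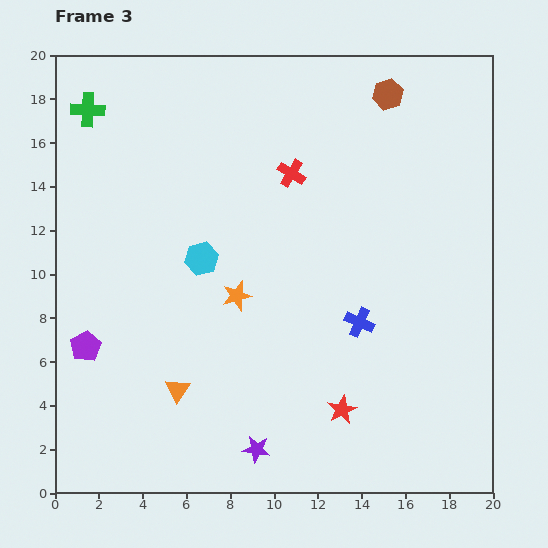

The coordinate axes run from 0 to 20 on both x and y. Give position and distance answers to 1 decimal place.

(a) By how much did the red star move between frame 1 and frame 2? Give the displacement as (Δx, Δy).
(2.7, -5.9)

The red star was at (7.8, 15.6) in frame 1 and (10.5, 9.7) in frame 2.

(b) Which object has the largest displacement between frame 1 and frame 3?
the brown hexagon

(moved 14.4; next 12.9)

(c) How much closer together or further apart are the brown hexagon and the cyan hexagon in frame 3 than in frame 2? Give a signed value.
+4.0

Distance in frame 2: 7.3. Distance in frame 3: 11.3.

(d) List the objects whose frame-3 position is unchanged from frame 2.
the red cross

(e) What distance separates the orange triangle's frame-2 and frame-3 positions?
2.0

The orange triangle moved from (5.4, 6.7) to (5.6, 4.7), a distance of √(0.2² + 2.0²) ≈ 2.0.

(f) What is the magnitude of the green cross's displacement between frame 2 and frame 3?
1.2

The green cross moved from (2.0, 18.6) to (1.5, 17.5), a distance of √(0.5² + 1.1²) ≈ 1.2.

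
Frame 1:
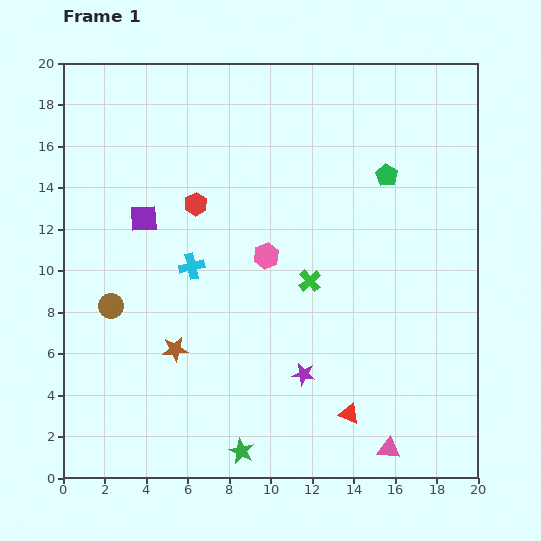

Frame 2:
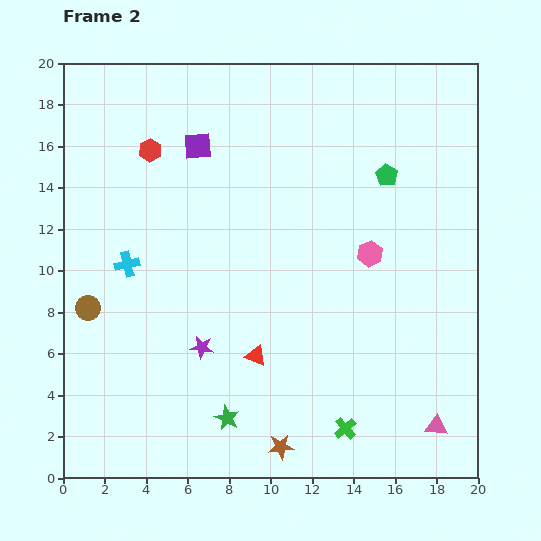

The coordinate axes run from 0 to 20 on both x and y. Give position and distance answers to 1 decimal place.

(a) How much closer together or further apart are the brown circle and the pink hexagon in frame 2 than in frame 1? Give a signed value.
+5.9

Distance in frame 1: 7.9. Distance in frame 2: 13.8.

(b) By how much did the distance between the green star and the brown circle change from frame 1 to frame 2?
-0.9

Distance in frame 1: 9.4. Distance in frame 2: 8.5.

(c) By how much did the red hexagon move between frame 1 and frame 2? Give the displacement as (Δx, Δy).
(-2.2, 2.6)

The red hexagon was at (6.4, 13.2) in frame 1 and (4.2, 15.8) in frame 2.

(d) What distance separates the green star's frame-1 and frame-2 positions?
1.7

The green star moved from (8.6, 1.3) to (7.9, 2.9), a distance of √(0.7² + 1.6²) ≈ 1.7.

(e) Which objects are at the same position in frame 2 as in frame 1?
the green pentagon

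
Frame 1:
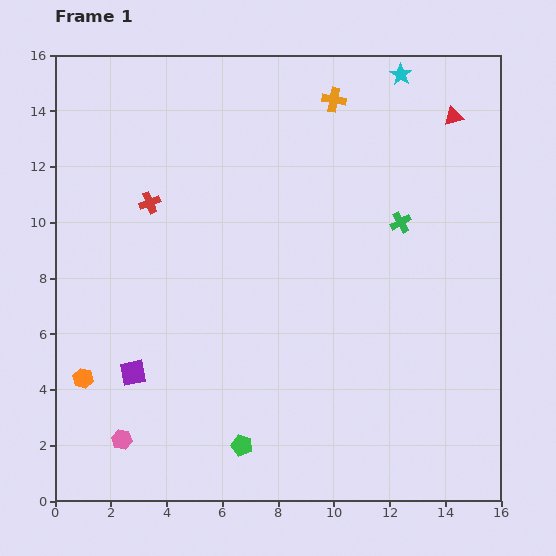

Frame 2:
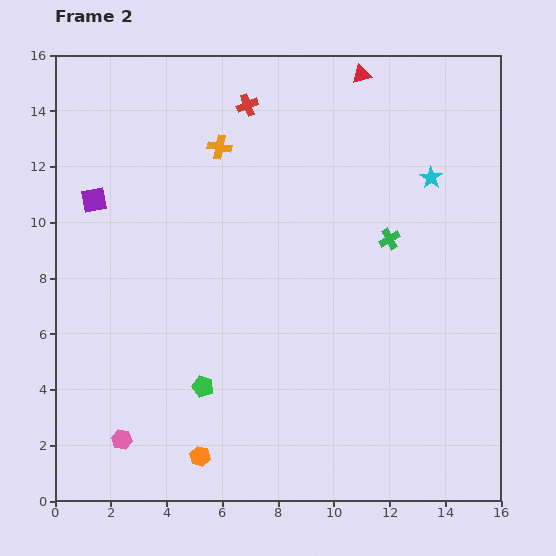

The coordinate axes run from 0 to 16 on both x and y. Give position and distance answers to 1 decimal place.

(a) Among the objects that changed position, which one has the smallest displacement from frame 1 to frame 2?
the green cross

(moved 0.7)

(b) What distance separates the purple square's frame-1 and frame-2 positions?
6.4

The purple square moved from (2.8, 4.6) to (1.4, 10.8), a distance of √(1.4² + 6.2²) ≈ 6.4.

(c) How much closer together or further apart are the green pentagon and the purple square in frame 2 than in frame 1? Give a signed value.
+3.1

Distance in frame 1: 4.7. Distance in frame 2: 7.8.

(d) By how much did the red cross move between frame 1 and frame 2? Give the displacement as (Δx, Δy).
(3.5, 3.5)

The red cross was at (3.4, 10.7) in frame 1 and (6.9, 14.2) in frame 2.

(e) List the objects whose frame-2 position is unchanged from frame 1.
the pink hexagon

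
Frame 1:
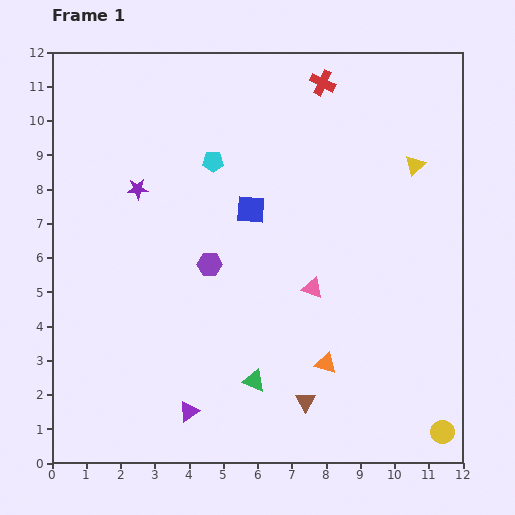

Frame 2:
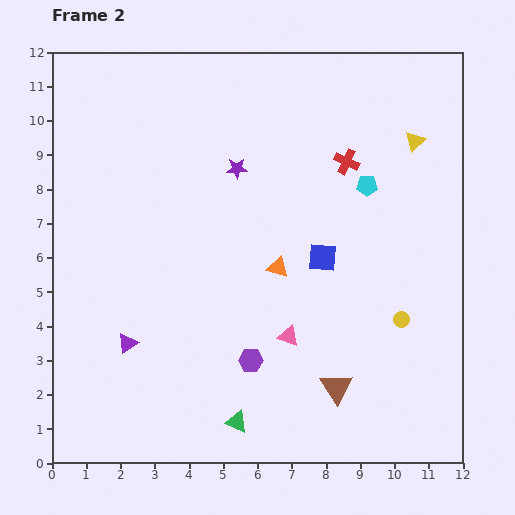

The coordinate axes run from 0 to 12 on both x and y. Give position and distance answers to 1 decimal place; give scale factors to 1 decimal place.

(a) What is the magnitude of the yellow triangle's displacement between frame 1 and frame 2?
0.7

The yellow triangle moved from (10.6, 8.7) to (10.6, 9.4), a distance of √(0.0² + 0.7²) ≈ 0.7.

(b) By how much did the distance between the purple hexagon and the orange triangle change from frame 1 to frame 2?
-1.7

Distance in frame 1: 4.5. Distance in frame 2: 2.8.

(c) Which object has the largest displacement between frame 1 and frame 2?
the cyan pentagon

(moved 4.6; next 3.5)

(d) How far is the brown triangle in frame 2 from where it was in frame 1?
1.0

The brown triangle moved from (7.4, 1.8) to (8.3, 2.2), a distance of √(0.9² + 0.4²) ≈ 1.0.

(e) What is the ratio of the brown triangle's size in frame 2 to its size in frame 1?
1.6×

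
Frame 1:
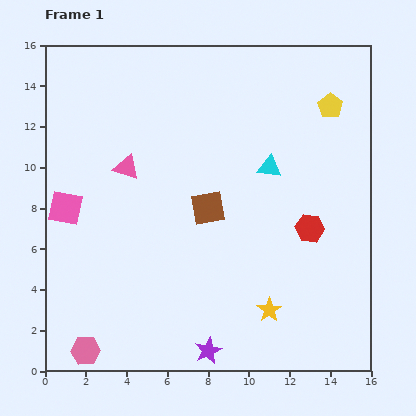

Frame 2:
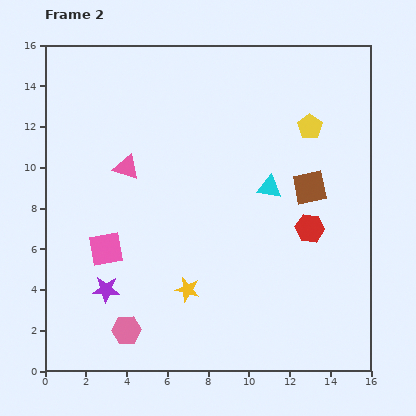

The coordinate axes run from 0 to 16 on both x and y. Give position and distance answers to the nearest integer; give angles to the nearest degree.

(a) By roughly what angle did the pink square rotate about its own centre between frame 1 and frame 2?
22° counter-clockwise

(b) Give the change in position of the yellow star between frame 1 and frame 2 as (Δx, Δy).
(-4, 1)

The yellow star was at (11, 3) in frame 1 and (7, 4) in frame 2.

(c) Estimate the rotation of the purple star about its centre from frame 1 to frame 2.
27° clockwise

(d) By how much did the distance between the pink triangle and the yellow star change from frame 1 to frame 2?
-3

Distance in frame 1: 10. Distance in frame 2: 7.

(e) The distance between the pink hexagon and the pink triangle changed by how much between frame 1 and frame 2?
-1

Distance in frame 1: 9. Distance in frame 2: 8.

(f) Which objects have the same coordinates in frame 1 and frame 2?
the red hexagon, the pink triangle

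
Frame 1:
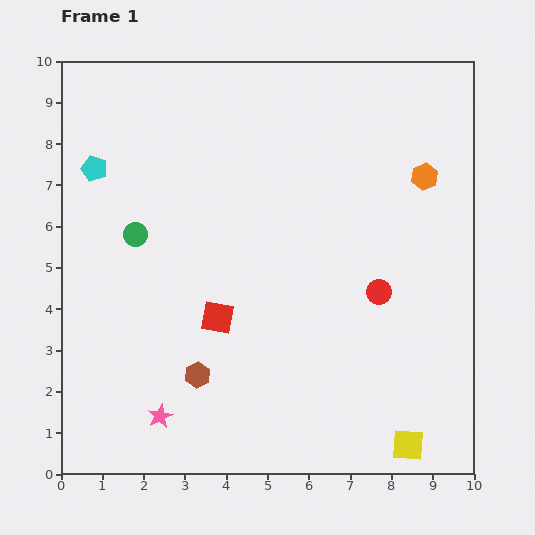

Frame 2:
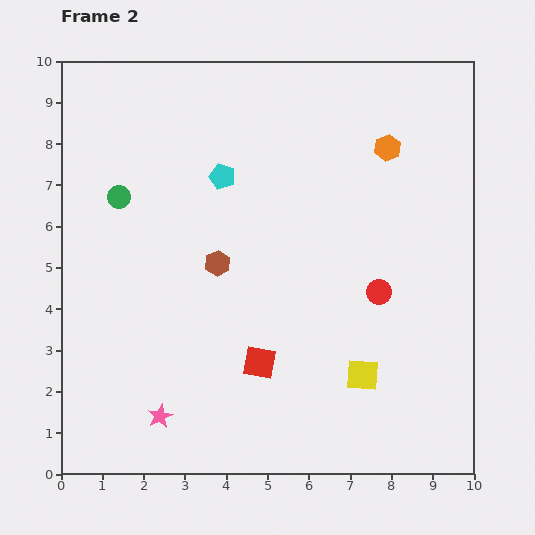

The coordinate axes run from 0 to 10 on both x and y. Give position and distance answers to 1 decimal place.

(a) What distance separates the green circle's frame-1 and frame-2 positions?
1.0

The green circle moved from (1.8, 5.8) to (1.4, 6.7), a distance of √(0.4² + 0.9²) ≈ 1.0.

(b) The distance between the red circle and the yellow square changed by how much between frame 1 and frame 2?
-1.8

Distance in frame 1: 3.8. Distance in frame 2: 2.0.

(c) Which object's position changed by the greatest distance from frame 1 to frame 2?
the cyan pentagon

(moved 3.1; next 2.7)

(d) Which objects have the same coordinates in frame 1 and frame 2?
the red circle, the pink star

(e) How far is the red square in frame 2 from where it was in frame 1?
1.5

The red square moved from (3.8, 3.8) to (4.8, 2.7), a distance of √(1.0² + 1.1²) ≈ 1.5.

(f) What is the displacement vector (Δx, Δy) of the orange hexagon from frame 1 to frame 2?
(-0.9, 0.7)

The orange hexagon was at (8.8, 7.2) in frame 1 and (7.9, 7.9) in frame 2.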